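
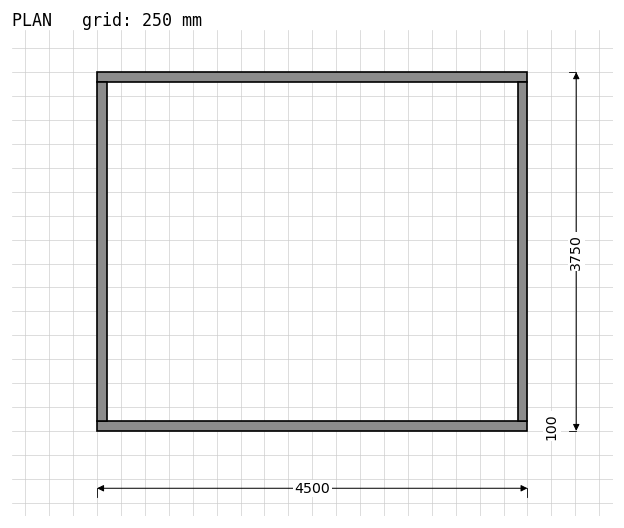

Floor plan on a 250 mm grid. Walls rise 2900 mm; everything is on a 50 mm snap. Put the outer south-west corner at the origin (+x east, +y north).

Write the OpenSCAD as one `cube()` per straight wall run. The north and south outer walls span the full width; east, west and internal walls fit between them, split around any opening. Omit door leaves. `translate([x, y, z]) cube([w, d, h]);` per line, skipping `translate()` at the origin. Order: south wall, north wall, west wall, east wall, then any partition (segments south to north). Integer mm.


cube([4500, 100, 2900]);
translate([0, 3650, 0]) cube([4500, 100, 2900]);
translate([0, 100, 0]) cube([100, 3550, 2900]);
translate([4400, 100, 0]) cube([100, 3550, 2900]);


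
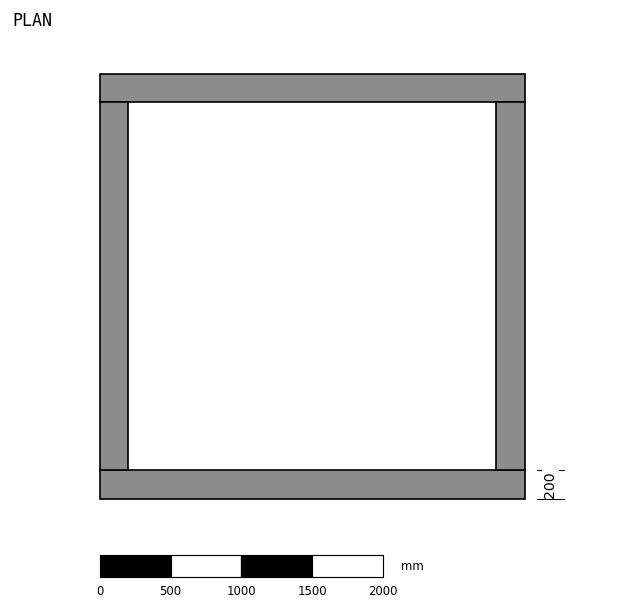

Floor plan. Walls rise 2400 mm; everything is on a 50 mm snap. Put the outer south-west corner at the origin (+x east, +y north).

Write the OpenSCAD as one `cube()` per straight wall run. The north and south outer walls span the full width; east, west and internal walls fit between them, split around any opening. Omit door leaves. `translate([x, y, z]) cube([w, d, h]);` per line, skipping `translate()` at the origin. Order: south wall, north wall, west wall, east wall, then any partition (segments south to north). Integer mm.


cube([3000, 200, 2400]);
translate([0, 2800, 0]) cube([3000, 200, 2400]);
translate([0, 200, 0]) cube([200, 2600, 2400]);
translate([2800, 200, 0]) cube([200, 2600, 2400]);


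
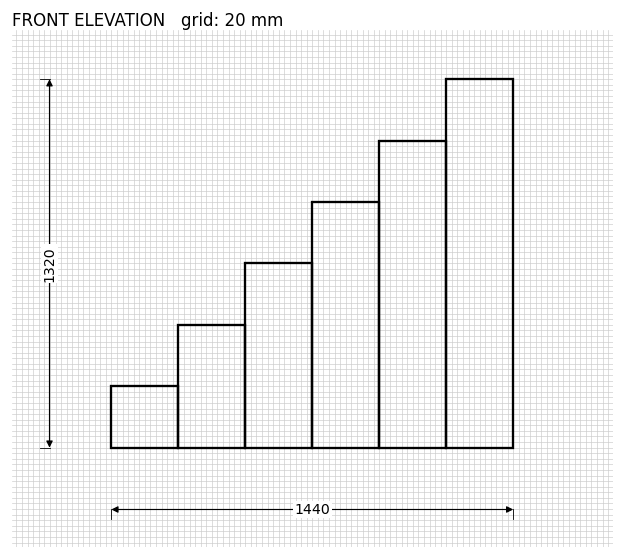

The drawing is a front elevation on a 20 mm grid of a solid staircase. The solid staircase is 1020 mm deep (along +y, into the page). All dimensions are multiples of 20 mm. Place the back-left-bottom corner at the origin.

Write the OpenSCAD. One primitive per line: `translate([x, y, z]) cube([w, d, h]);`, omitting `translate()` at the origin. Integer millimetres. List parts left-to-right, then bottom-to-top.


cube([240, 1020, 220]);
translate([240, 0, 0]) cube([240, 1020, 440]);
translate([480, 0, 0]) cube([240, 1020, 660]);
translate([720, 0, 0]) cube([240, 1020, 880]);
translate([960, 0, 0]) cube([240, 1020, 1100]);
translate([1200, 0, 0]) cube([240, 1020, 1320]);


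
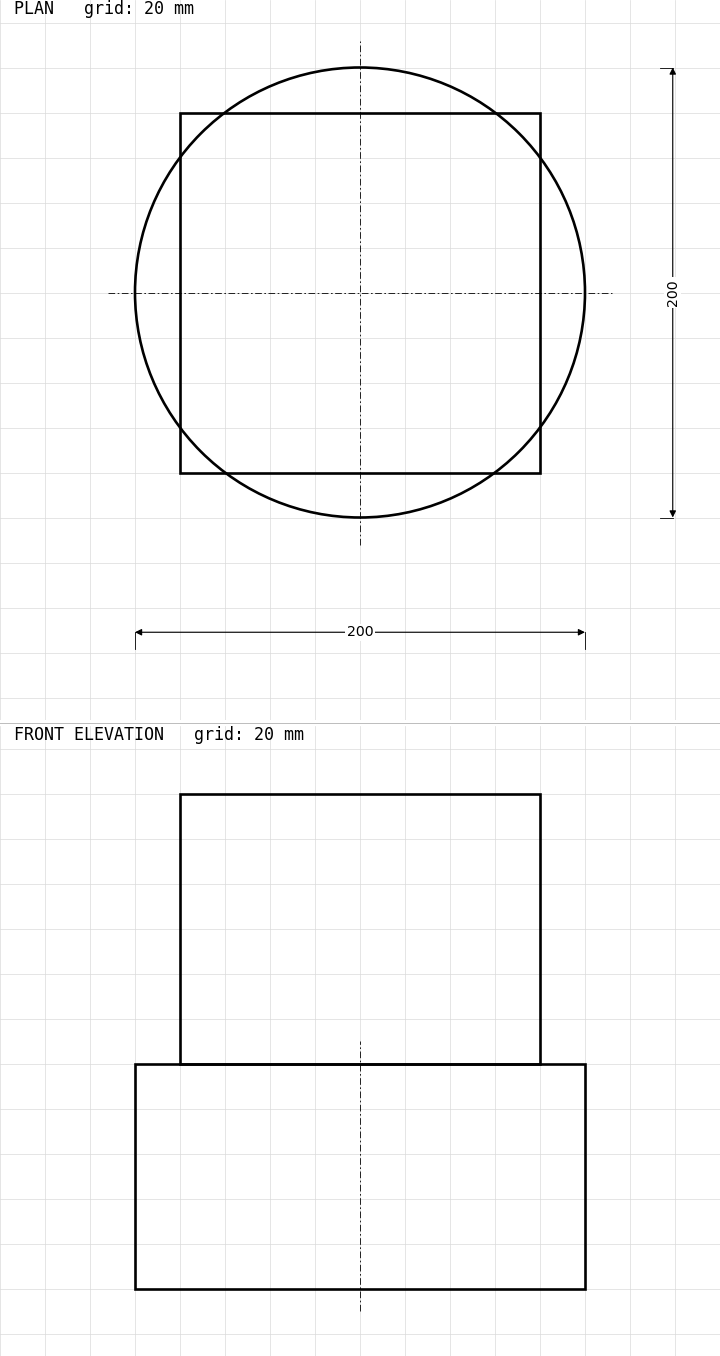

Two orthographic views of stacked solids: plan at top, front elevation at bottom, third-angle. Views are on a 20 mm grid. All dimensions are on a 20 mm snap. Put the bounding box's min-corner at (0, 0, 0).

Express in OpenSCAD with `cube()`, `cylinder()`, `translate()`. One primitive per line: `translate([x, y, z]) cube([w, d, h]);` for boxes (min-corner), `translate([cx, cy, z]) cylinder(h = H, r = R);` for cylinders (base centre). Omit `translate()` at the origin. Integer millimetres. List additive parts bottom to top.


translate([100, 100, 0]) cylinder(h = 100, r = 100);
translate([20, 20, 100]) cube([160, 160, 120]);


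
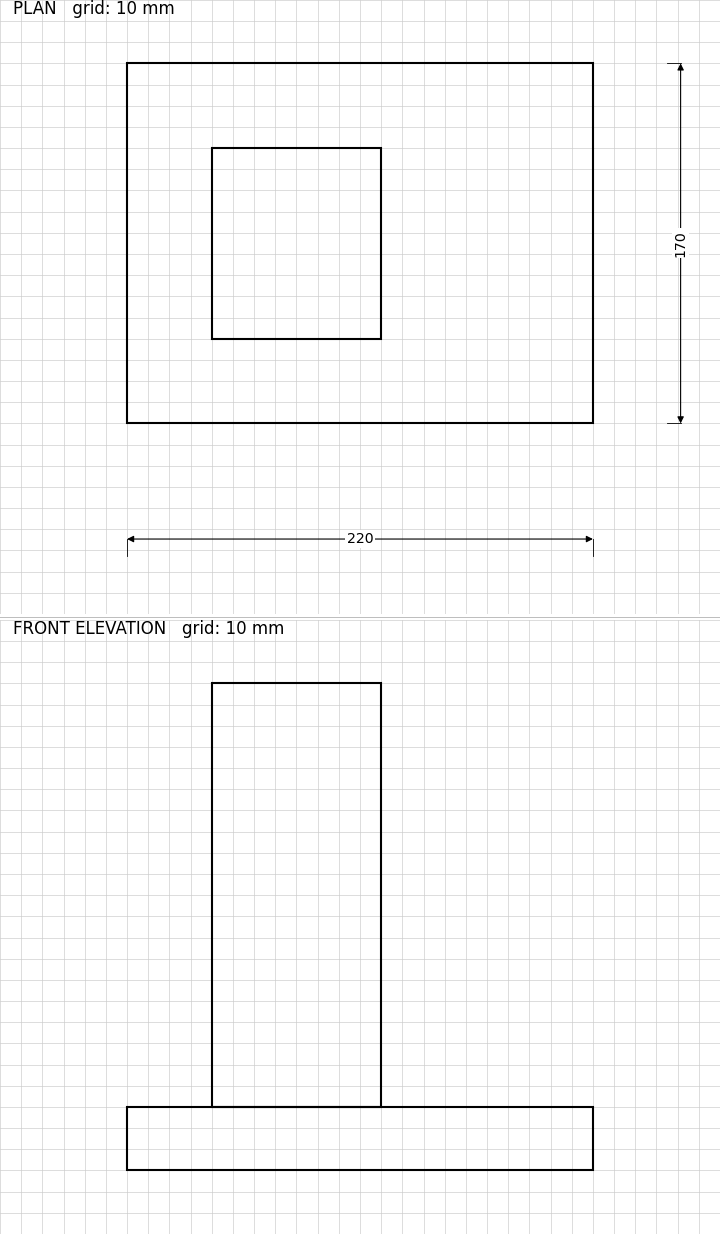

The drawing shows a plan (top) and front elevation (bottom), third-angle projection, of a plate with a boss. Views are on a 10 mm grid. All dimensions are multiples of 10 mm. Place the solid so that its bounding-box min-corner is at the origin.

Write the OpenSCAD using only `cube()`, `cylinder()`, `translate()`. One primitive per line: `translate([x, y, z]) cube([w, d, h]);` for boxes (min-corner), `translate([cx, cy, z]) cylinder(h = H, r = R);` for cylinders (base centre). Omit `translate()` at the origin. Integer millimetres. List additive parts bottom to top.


cube([220, 170, 30]);
translate([40, 40, 30]) cube([80, 90, 200]);


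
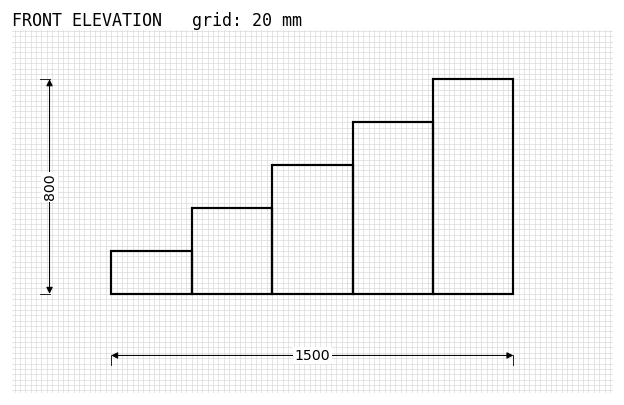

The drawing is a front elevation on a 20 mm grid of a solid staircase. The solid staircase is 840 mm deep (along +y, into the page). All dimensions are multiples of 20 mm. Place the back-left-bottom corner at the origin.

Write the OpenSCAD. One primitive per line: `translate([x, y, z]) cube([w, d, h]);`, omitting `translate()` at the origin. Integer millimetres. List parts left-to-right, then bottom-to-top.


cube([300, 840, 160]);
translate([300, 0, 0]) cube([300, 840, 320]);
translate([600, 0, 0]) cube([300, 840, 480]);
translate([900, 0, 0]) cube([300, 840, 640]);
translate([1200, 0, 0]) cube([300, 840, 800]);


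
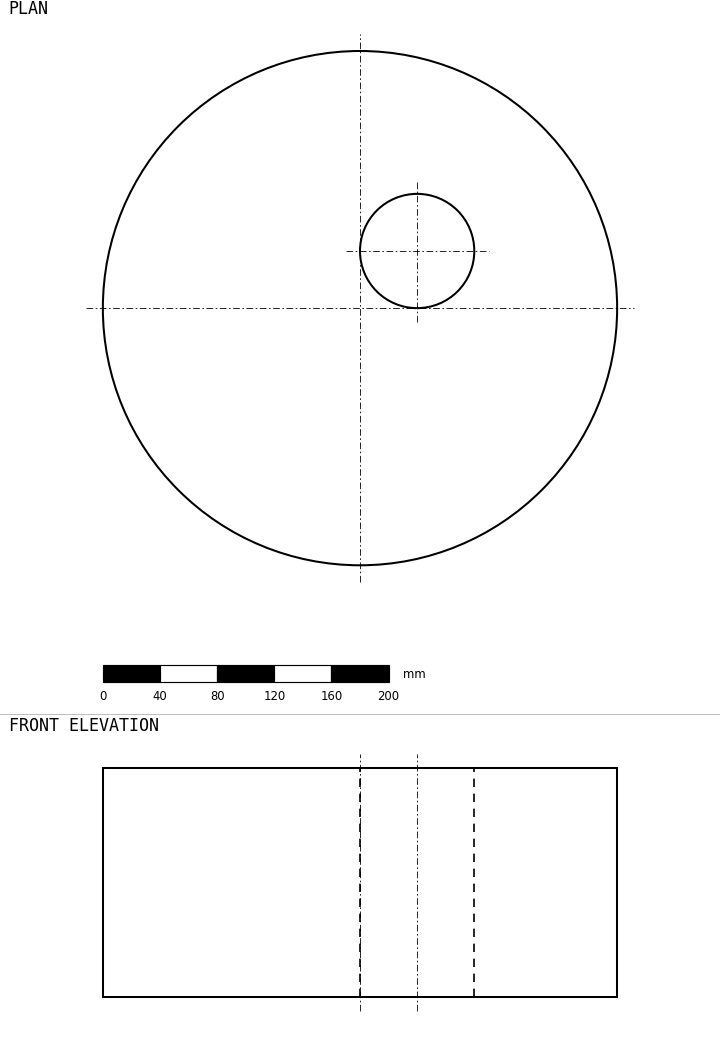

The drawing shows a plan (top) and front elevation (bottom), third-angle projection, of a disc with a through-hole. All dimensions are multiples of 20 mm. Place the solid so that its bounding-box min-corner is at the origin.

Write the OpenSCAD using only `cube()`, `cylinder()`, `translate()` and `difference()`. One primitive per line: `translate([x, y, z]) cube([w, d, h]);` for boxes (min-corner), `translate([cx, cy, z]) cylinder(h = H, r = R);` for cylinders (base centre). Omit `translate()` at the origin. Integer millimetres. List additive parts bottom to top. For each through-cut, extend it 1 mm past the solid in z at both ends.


difference() {
  translate([180, 180, 0]) cylinder(h = 160, r = 180);
  translate([220, 220, -1]) cylinder(h = 162, r = 40);
}


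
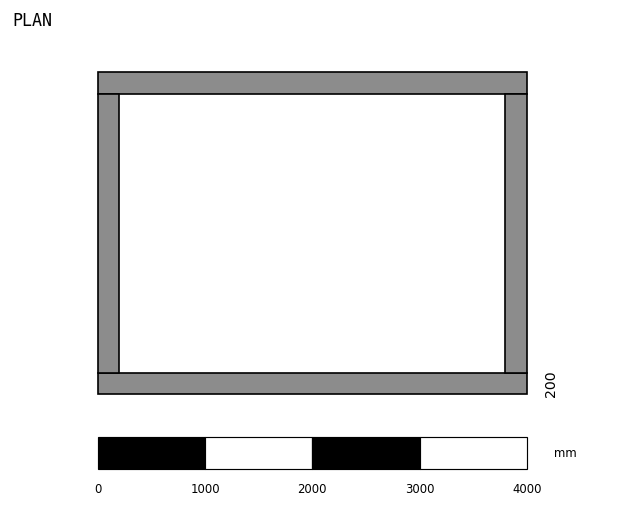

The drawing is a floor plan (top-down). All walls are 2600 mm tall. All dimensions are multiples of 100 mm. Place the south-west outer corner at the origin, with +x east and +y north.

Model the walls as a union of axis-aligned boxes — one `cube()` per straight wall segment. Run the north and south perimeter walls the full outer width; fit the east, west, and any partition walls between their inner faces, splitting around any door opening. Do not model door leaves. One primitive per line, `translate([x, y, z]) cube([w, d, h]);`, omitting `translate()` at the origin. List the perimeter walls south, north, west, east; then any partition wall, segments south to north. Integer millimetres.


cube([4000, 200, 2600]);
translate([0, 2800, 0]) cube([4000, 200, 2600]);
translate([0, 200, 0]) cube([200, 2600, 2600]);
translate([3800, 200, 0]) cube([200, 2600, 2600]);


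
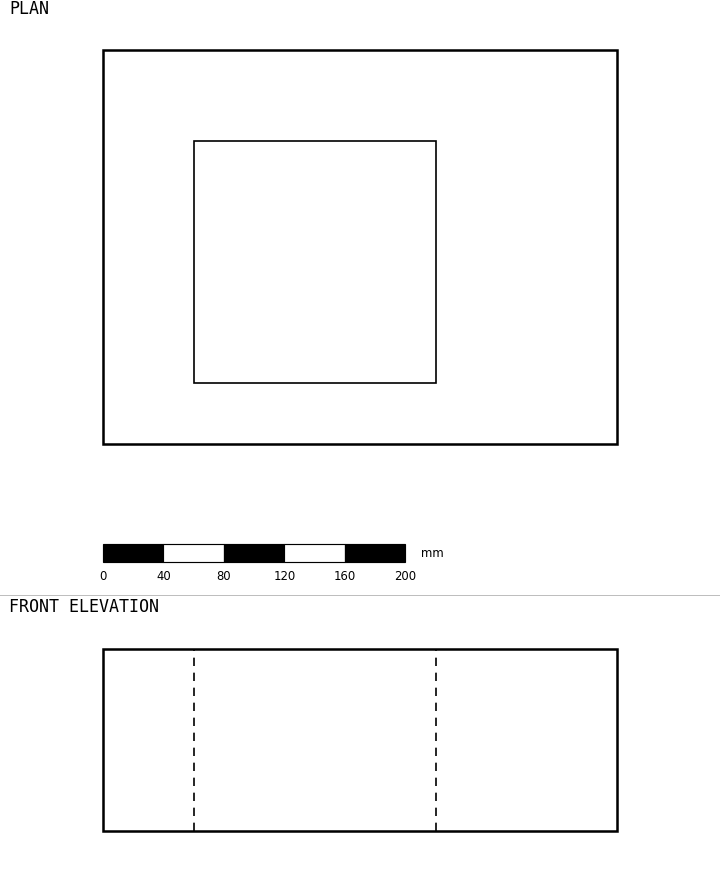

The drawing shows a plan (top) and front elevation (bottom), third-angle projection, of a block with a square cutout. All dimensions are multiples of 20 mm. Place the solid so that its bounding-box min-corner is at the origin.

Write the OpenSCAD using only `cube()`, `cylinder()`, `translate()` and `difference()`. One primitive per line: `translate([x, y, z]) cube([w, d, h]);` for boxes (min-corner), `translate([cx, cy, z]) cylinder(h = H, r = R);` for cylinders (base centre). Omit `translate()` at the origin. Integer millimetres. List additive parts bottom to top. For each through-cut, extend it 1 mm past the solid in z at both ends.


difference() {
  cube([340, 260, 120]);
  translate([60, 40, -1]) cube([160, 160, 122]);
}


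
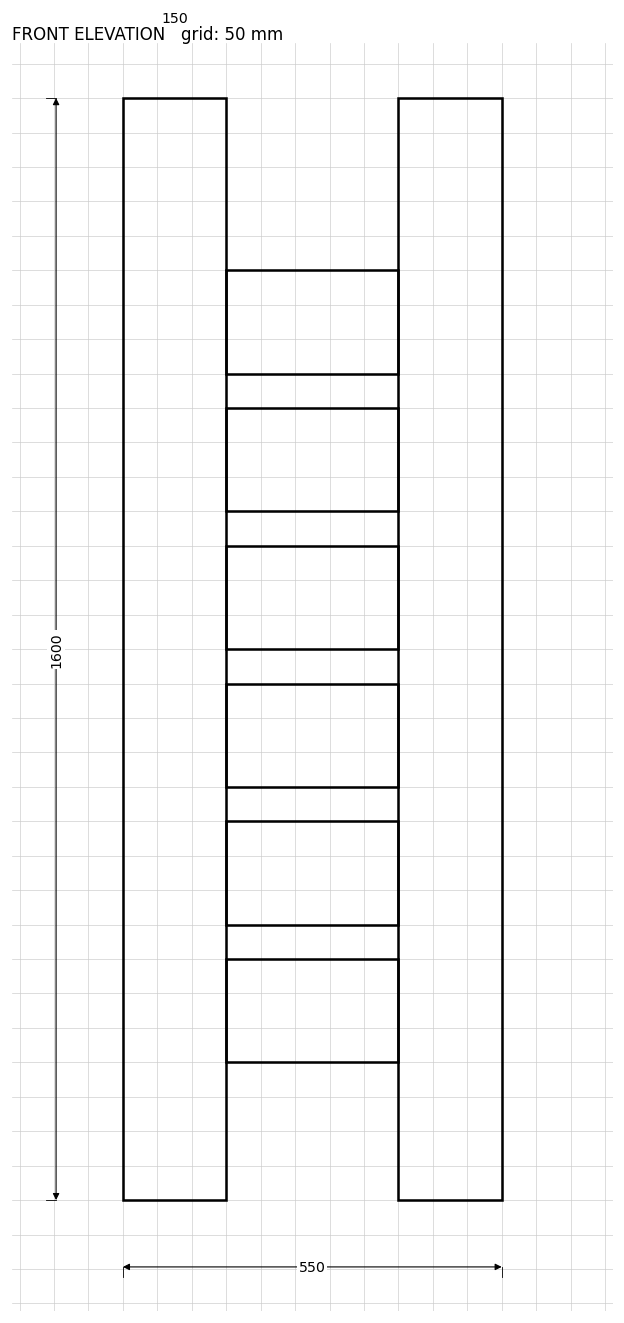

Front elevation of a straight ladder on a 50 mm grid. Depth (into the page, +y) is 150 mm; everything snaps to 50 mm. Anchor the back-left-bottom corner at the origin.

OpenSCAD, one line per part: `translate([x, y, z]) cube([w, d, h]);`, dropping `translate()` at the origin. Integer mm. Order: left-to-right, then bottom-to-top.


cube([150, 150, 1600]);
translate([150, 0, 200]) cube([250, 150, 150]);
translate([150, 0, 400]) cube([250, 150, 150]);
translate([150, 0, 600]) cube([250, 150, 150]);
translate([150, 0, 800]) cube([250, 150, 150]);
translate([150, 0, 1000]) cube([250, 150, 150]);
translate([150, 0, 1200]) cube([250, 150, 150]);
translate([400, 0, 0]) cube([150, 150, 1600]);


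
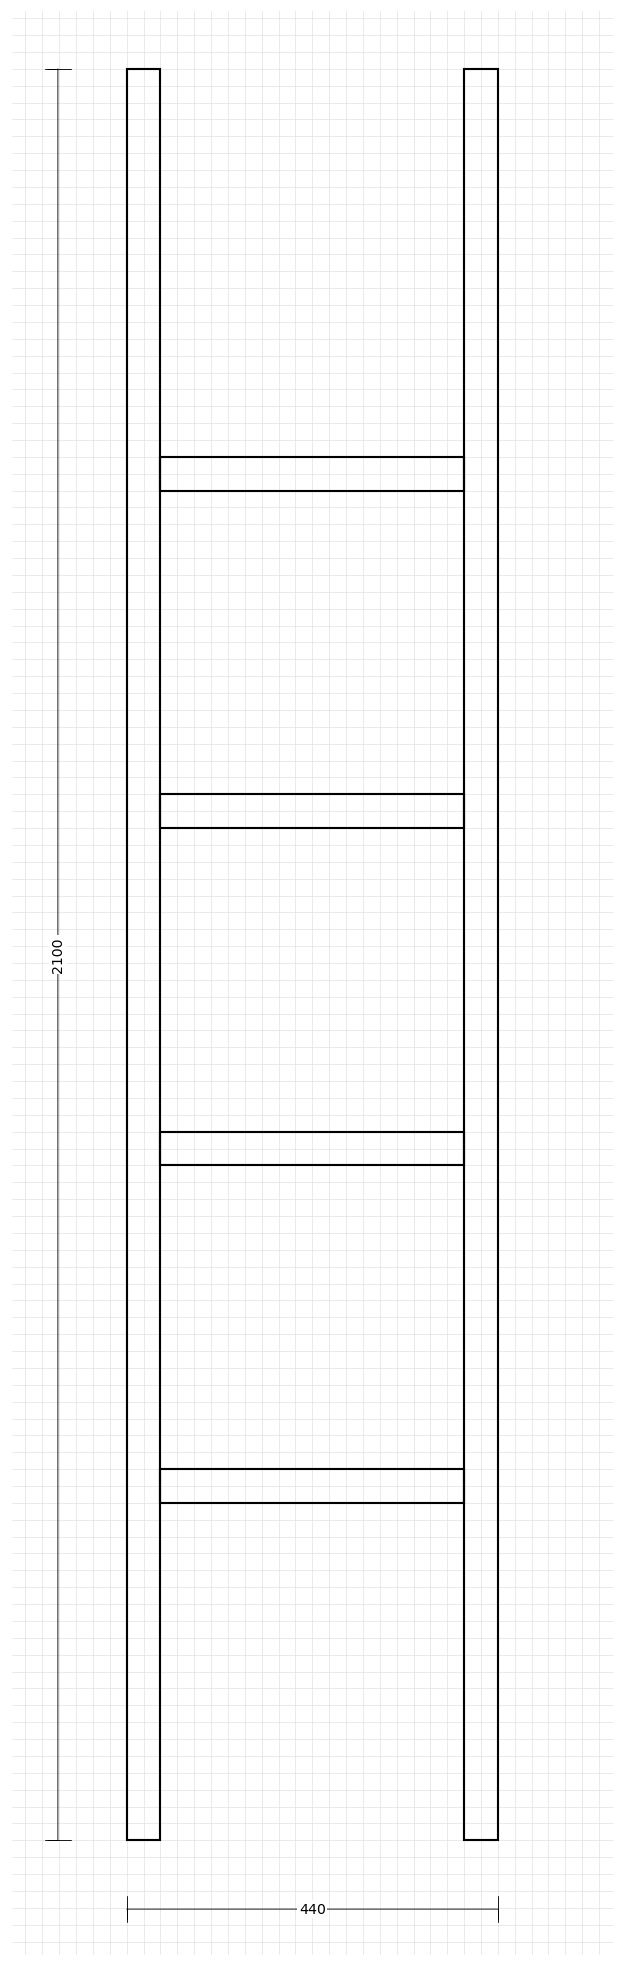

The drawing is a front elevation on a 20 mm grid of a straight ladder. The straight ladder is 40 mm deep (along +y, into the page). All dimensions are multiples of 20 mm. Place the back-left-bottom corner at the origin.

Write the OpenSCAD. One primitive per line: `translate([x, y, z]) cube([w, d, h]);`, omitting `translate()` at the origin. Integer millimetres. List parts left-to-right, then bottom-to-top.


cube([40, 40, 2100]);
translate([40, 0, 400]) cube([360, 40, 40]);
translate([40, 0, 800]) cube([360, 40, 40]);
translate([40, 0, 1200]) cube([360, 40, 40]);
translate([40, 0, 1600]) cube([360, 40, 40]);
translate([400, 0, 0]) cube([40, 40, 2100]);


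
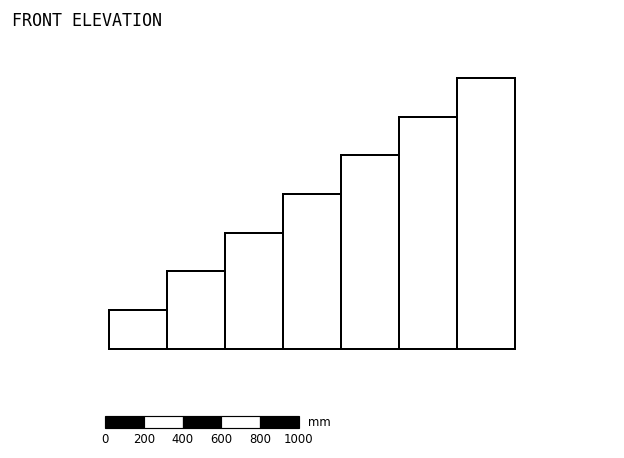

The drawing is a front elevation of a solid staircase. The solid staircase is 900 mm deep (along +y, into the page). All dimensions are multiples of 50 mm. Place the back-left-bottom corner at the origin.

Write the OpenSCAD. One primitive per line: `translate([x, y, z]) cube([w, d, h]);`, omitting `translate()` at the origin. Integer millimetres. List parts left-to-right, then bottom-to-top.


cube([300, 900, 200]);
translate([300, 0, 0]) cube([300, 900, 400]);
translate([600, 0, 0]) cube([300, 900, 600]);
translate([900, 0, 0]) cube([300, 900, 800]);
translate([1200, 0, 0]) cube([300, 900, 1000]);
translate([1500, 0, 0]) cube([300, 900, 1200]);
translate([1800, 0, 0]) cube([300, 900, 1400]);


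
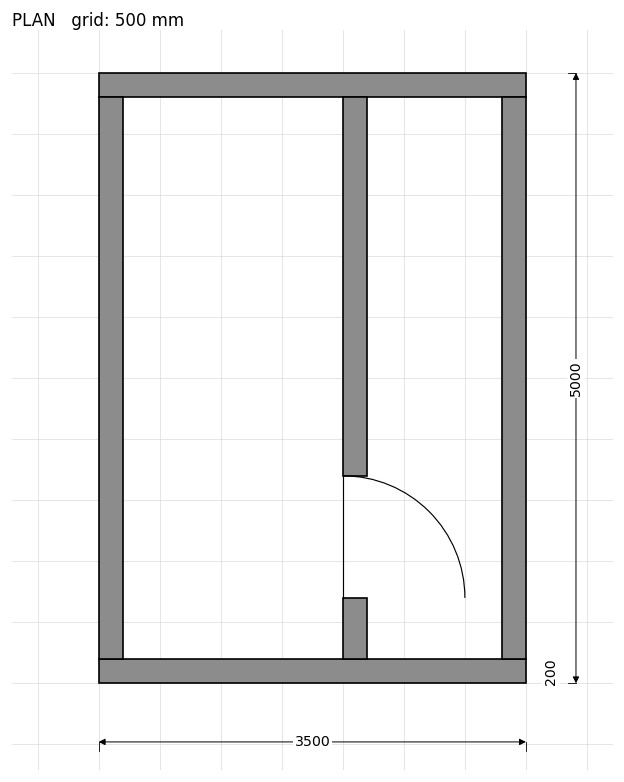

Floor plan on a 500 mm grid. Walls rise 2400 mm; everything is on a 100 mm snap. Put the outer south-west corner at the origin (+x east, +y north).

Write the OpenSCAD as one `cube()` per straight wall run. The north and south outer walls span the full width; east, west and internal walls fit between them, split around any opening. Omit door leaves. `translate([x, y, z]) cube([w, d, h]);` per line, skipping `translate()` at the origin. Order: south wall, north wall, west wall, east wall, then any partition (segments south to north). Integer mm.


cube([3500, 200, 2400]);
translate([0, 4800, 0]) cube([3500, 200, 2400]);
translate([0, 200, 0]) cube([200, 4600, 2400]);
translate([3300, 200, 0]) cube([200, 4600, 2400]);
translate([2000, 200, 0]) cube([200, 500, 2400]);
translate([2000, 1700, 0]) cube([200, 3100, 2400]);


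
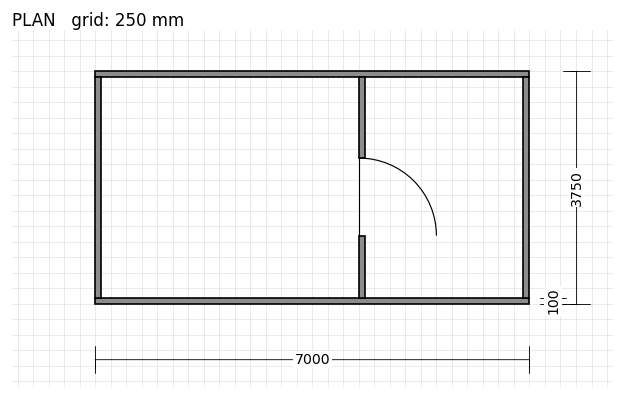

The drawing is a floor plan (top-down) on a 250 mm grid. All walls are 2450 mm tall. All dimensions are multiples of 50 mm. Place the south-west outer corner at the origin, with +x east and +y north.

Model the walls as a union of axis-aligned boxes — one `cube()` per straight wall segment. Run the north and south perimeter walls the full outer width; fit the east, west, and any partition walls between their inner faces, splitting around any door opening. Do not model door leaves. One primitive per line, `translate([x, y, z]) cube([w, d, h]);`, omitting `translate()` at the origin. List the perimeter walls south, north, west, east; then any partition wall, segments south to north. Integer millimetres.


cube([7000, 100, 2450]);
translate([0, 3650, 0]) cube([7000, 100, 2450]);
translate([0, 100, 0]) cube([100, 3550, 2450]);
translate([6900, 100, 0]) cube([100, 3550, 2450]);
translate([4250, 100, 0]) cube([100, 1000, 2450]);
translate([4250, 2350, 0]) cube([100, 1300, 2450]);


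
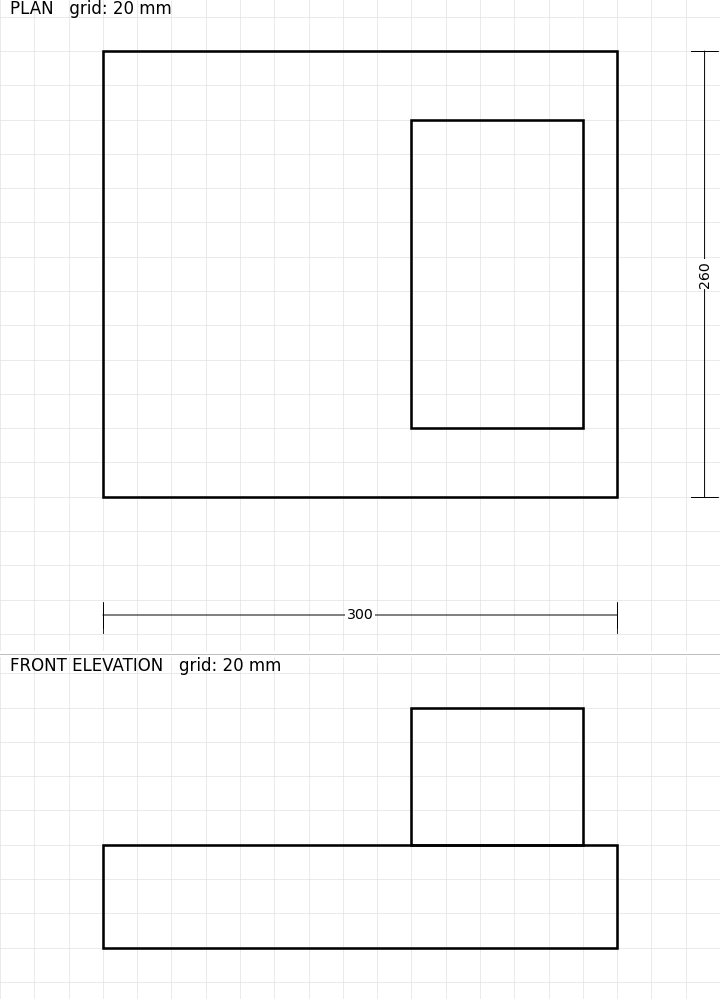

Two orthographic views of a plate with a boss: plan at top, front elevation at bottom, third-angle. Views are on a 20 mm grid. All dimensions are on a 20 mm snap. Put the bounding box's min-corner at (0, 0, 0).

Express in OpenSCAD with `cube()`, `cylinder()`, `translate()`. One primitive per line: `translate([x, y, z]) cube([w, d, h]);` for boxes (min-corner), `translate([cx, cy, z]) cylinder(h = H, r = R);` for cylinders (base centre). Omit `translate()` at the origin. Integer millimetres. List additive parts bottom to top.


cube([300, 260, 60]);
translate([180, 40, 60]) cube([100, 180, 80]);


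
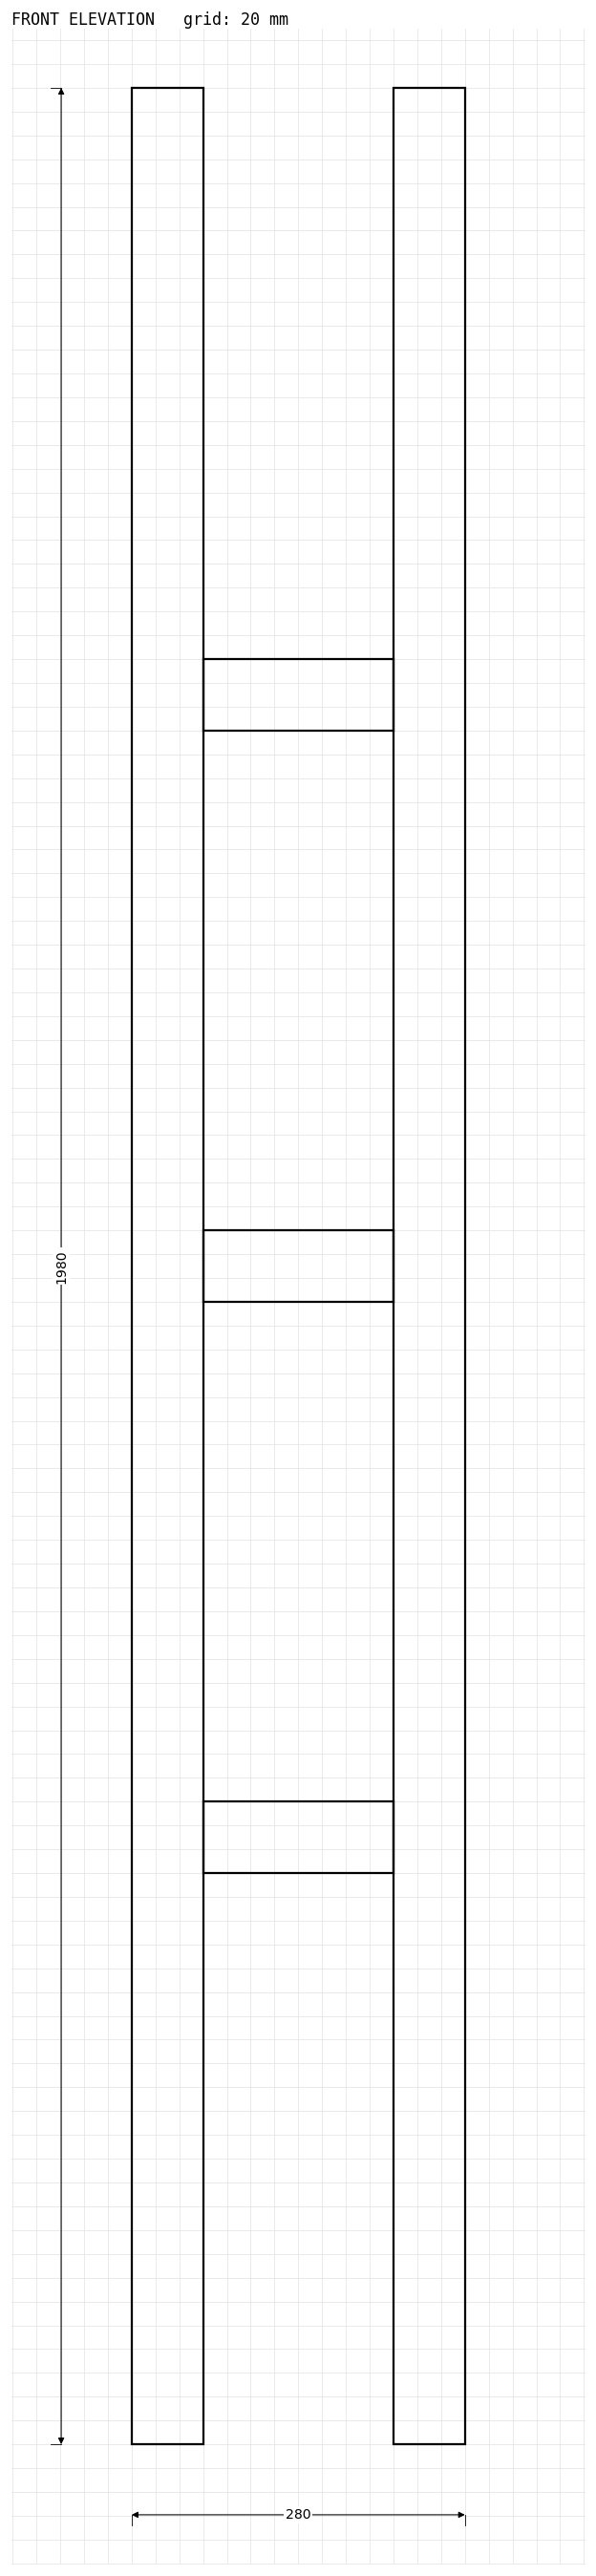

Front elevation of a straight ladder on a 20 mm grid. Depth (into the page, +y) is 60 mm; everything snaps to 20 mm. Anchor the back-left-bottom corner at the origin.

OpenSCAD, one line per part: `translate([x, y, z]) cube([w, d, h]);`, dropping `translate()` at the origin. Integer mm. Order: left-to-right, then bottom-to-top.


cube([60, 60, 1980]);
translate([60, 0, 480]) cube([160, 60, 60]);
translate([60, 0, 960]) cube([160, 60, 60]);
translate([60, 0, 1440]) cube([160, 60, 60]);
translate([220, 0, 0]) cube([60, 60, 1980]);


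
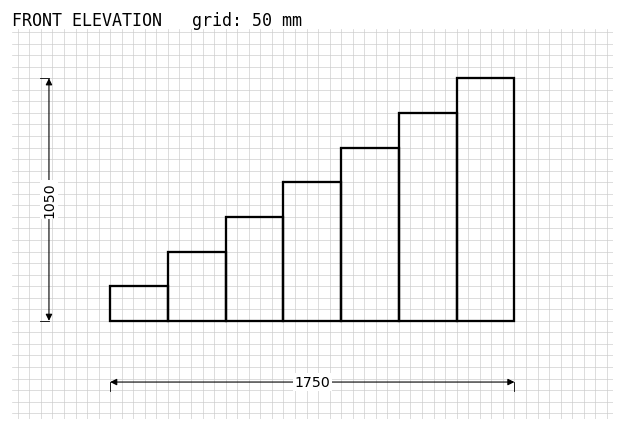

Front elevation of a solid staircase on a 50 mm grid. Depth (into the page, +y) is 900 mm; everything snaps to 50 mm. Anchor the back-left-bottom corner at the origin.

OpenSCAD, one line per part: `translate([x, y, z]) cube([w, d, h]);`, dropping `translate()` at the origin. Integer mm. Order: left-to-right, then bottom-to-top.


cube([250, 900, 150]);
translate([250, 0, 0]) cube([250, 900, 300]);
translate([500, 0, 0]) cube([250, 900, 450]);
translate([750, 0, 0]) cube([250, 900, 600]);
translate([1000, 0, 0]) cube([250, 900, 750]);
translate([1250, 0, 0]) cube([250, 900, 900]);
translate([1500, 0, 0]) cube([250, 900, 1050]);


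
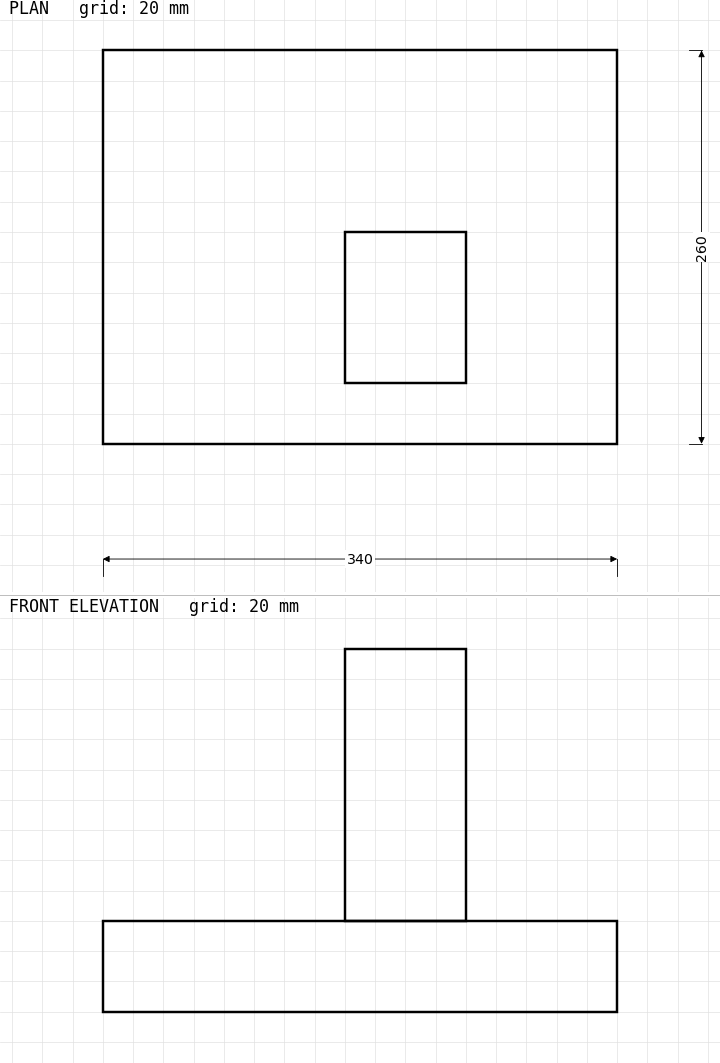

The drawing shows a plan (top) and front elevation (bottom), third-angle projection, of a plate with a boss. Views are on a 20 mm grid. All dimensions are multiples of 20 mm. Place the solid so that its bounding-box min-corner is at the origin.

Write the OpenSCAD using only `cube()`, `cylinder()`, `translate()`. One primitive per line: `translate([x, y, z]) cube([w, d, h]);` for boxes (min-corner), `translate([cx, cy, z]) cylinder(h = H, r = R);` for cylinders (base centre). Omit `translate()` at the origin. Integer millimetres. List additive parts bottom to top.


cube([340, 260, 60]);
translate([160, 40, 60]) cube([80, 100, 180]);


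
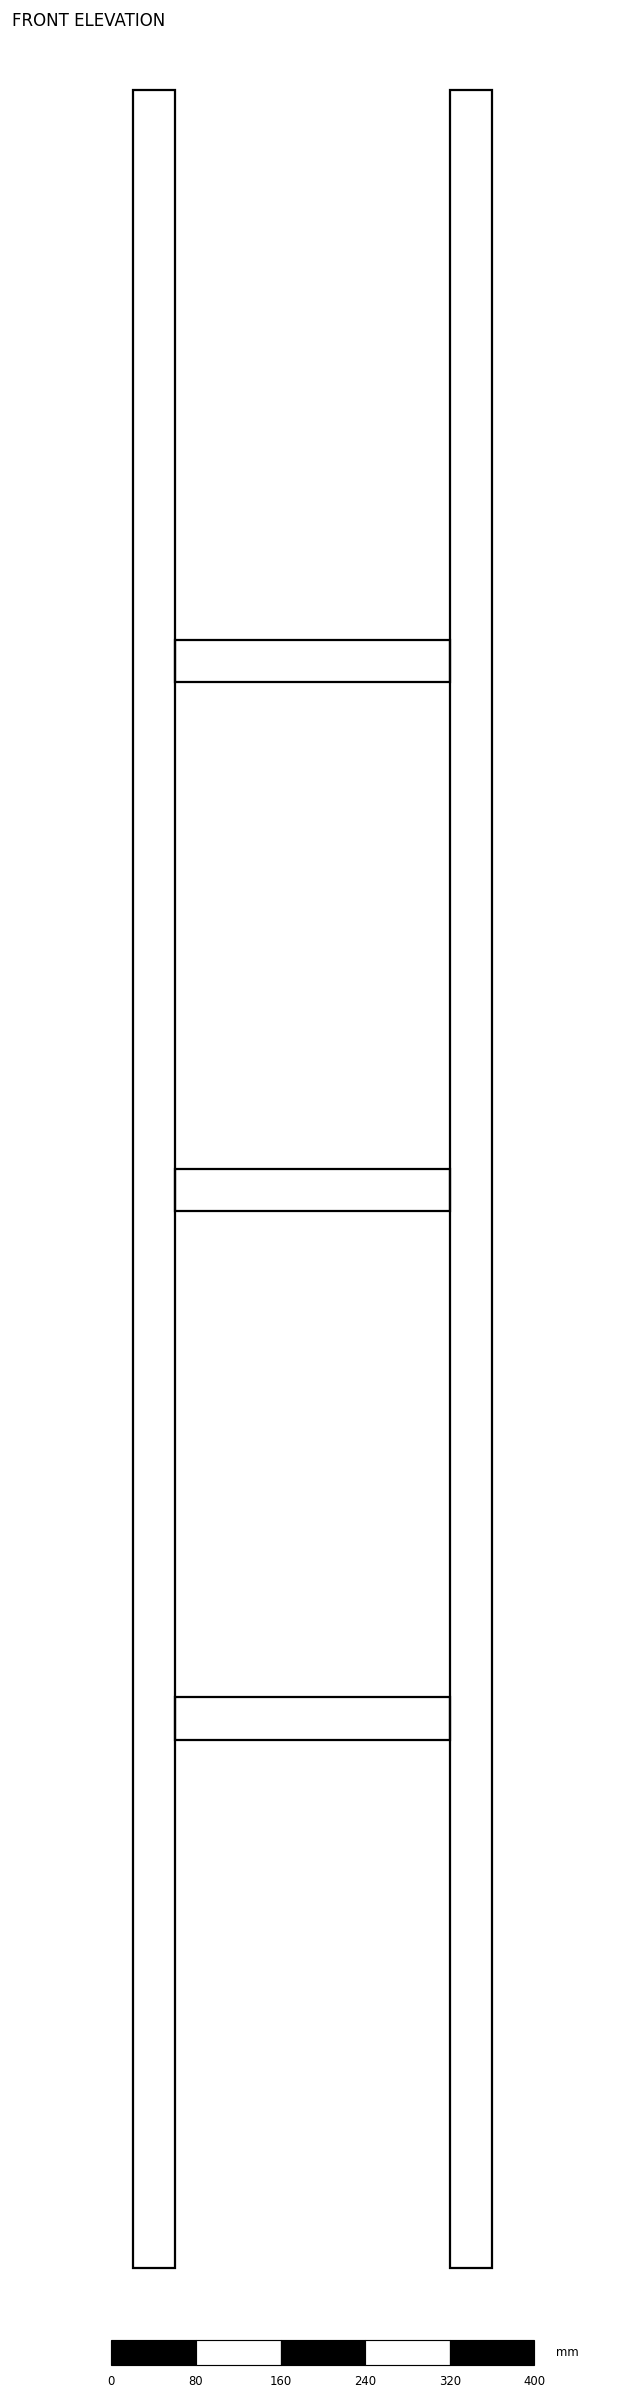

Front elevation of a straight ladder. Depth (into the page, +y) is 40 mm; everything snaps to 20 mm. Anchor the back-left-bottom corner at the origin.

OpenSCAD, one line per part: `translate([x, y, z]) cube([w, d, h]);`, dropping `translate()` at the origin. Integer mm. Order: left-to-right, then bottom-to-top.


cube([40, 40, 2060]);
translate([40, 0, 500]) cube([260, 40, 40]);
translate([40, 0, 1000]) cube([260, 40, 40]);
translate([40, 0, 1500]) cube([260, 40, 40]);
translate([300, 0, 0]) cube([40, 40, 2060]);


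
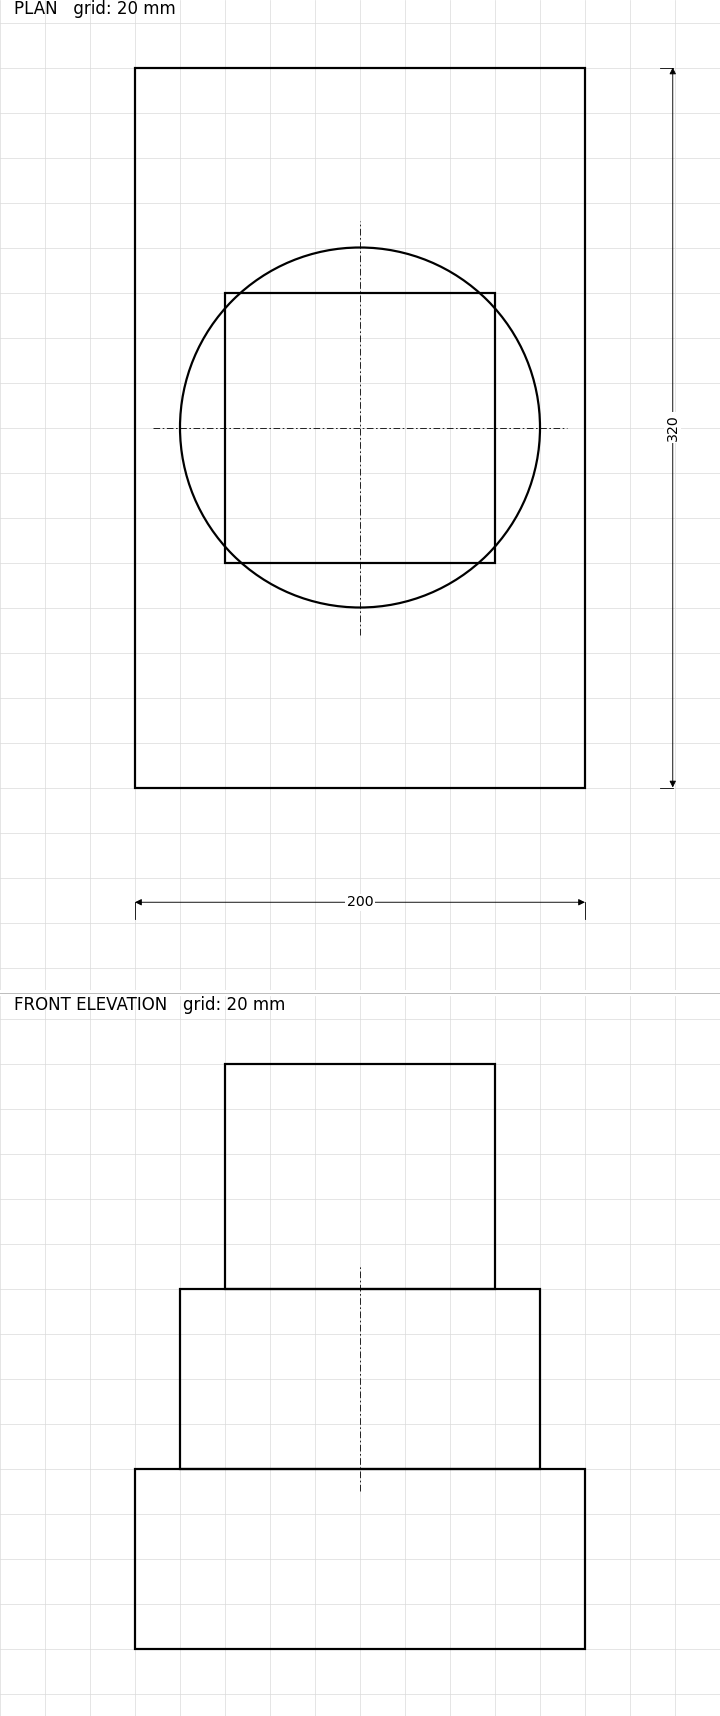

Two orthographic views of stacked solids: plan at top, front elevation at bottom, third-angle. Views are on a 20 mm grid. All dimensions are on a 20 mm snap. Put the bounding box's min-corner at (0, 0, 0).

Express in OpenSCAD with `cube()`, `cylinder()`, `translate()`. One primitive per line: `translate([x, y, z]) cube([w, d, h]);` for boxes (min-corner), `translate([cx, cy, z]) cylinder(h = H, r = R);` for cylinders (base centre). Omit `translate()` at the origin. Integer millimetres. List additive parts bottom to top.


cube([200, 320, 80]);
translate([100, 160, 80]) cylinder(h = 80, r = 80);
translate([40, 100, 160]) cube([120, 120, 100]);


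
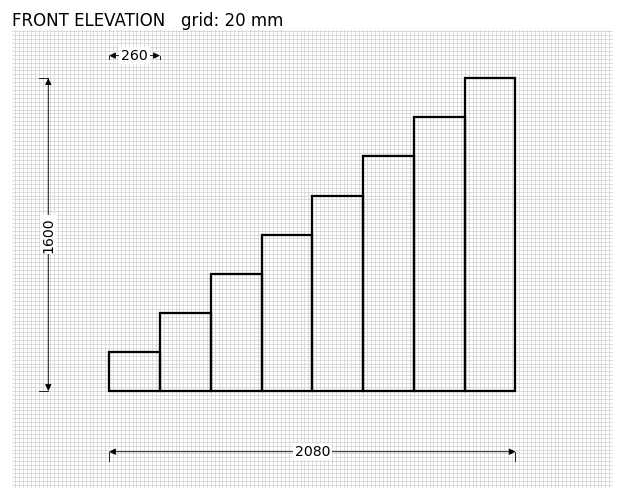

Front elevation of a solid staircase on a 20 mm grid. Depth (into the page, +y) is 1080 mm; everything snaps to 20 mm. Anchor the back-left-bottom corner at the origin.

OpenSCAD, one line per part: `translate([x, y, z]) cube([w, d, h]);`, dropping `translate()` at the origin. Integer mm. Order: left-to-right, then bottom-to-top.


cube([260, 1080, 200]);
translate([260, 0, 0]) cube([260, 1080, 400]);
translate([520, 0, 0]) cube([260, 1080, 600]);
translate([780, 0, 0]) cube([260, 1080, 800]);
translate([1040, 0, 0]) cube([260, 1080, 1000]);
translate([1300, 0, 0]) cube([260, 1080, 1200]);
translate([1560, 0, 0]) cube([260, 1080, 1400]);
translate([1820, 0, 0]) cube([260, 1080, 1600]);


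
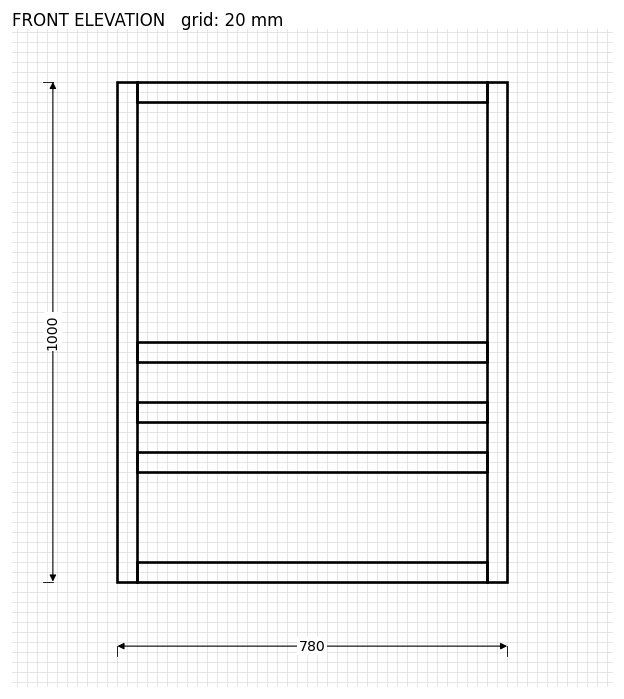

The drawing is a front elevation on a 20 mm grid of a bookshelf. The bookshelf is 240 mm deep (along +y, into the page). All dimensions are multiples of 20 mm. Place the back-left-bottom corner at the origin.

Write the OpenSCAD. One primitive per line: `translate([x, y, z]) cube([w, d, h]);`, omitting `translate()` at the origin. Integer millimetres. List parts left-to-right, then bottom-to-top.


cube([40, 240, 1000]);
translate([40, 0, 0]) cube([700, 240, 40]);
translate([40, 0, 220]) cube([700, 240, 40]);
translate([40, 0, 320]) cube([700, 240, 40]);
translate([40, 0, 440]) cube([700, 240, 40]);
translate([40, 0, 960]) cube([700, 240, 40]);
translate([740, 0, 0]) cube([40, 240, 1000]);


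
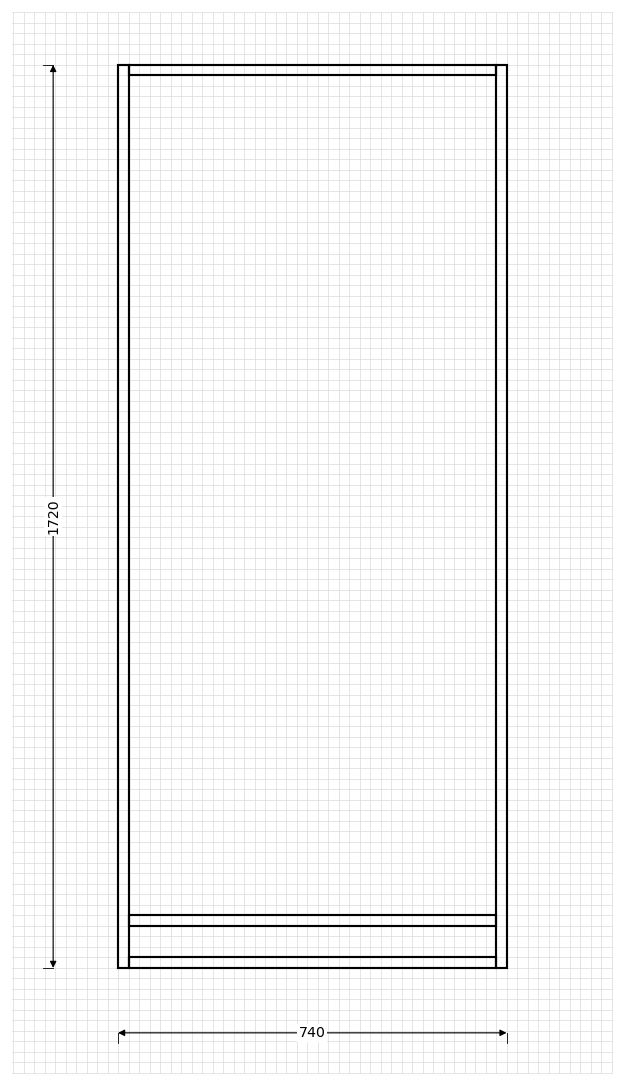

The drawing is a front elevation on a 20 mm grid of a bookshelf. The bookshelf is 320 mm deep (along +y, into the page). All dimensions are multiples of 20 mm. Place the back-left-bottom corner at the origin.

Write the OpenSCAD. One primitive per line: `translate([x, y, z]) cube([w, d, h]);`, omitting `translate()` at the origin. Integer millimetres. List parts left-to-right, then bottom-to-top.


cube([20, 320, 1720]);
translate([20, 0, 0]) cube([700, 320, 20]);
translate([20, 0, 80]) cube([700, 320, 20]);
translate([20, 0, 1700]) cube([700, 320, 20]);
translate([720, 0, 0]) cube([20, 320, 1720]);


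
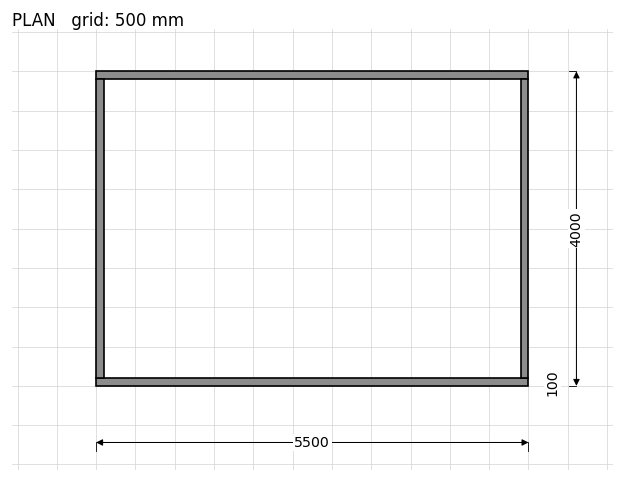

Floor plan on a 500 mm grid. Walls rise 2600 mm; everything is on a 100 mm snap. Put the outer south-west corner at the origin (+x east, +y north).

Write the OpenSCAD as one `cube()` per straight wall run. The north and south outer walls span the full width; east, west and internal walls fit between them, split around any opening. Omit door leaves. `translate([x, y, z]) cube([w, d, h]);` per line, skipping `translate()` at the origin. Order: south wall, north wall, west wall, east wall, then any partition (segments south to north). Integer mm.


cube([5500, 100, 2600]);
translate([0, 3900, 0]) cube([5500, 100, 2600]);
translate([0, 100, 0]) cube([100, 3800, 2600]);
translate([5400, 100, 0]) cube([100, 3800, 2600]);


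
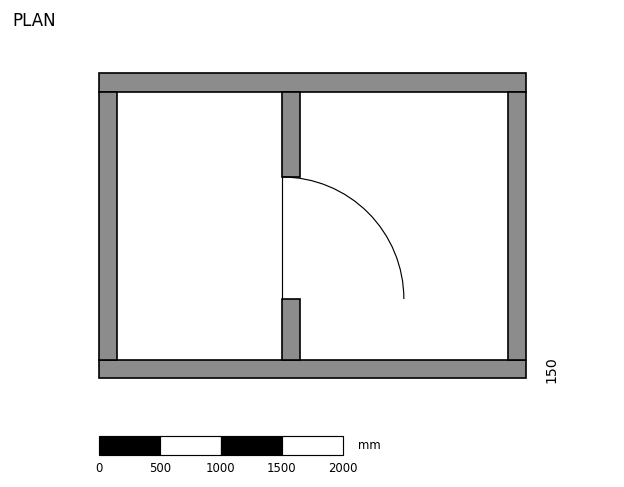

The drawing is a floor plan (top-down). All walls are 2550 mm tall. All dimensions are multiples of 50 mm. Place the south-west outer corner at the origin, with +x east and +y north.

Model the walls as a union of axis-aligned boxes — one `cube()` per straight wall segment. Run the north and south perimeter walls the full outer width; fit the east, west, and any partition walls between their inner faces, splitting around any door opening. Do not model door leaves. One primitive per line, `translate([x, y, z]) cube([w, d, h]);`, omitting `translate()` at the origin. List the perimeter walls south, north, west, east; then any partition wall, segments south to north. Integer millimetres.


cube([3500, 150, 2550]);
translate([0, 2350, 0]) cube([3500, 150, 2550]);
translate([0, 150, 0]) cube([150, 2200, 2550]);
translate([3350, 150, 0]) cube([150, 2200, 2550]);
translate([1500, 150, 0]) cube([150, 500, 2550]);
translate([1500, 1650, 0]) cube([150, 700, 2550]);


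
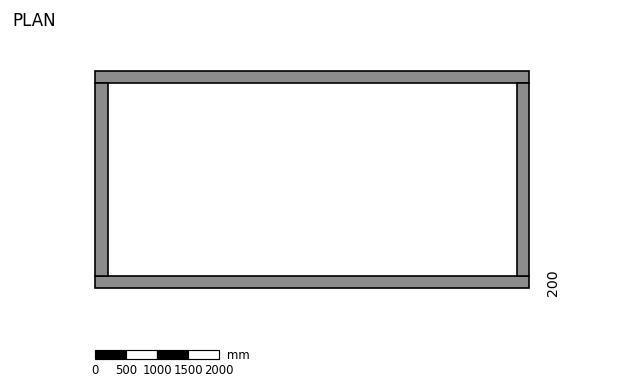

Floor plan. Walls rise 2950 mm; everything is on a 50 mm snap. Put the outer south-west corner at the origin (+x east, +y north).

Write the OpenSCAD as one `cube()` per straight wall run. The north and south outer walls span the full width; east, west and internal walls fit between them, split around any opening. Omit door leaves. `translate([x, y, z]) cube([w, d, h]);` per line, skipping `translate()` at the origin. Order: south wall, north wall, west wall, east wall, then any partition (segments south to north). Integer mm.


cube([7000, 200, 2950]);
translate([0, 3300, 0]) cube([7000, 200, 2950]);
translate([0, 200, 0]) cube([200, 3100, 2950]);
translate([6800, 200, 0]) cube([200, 3100, 2950]);


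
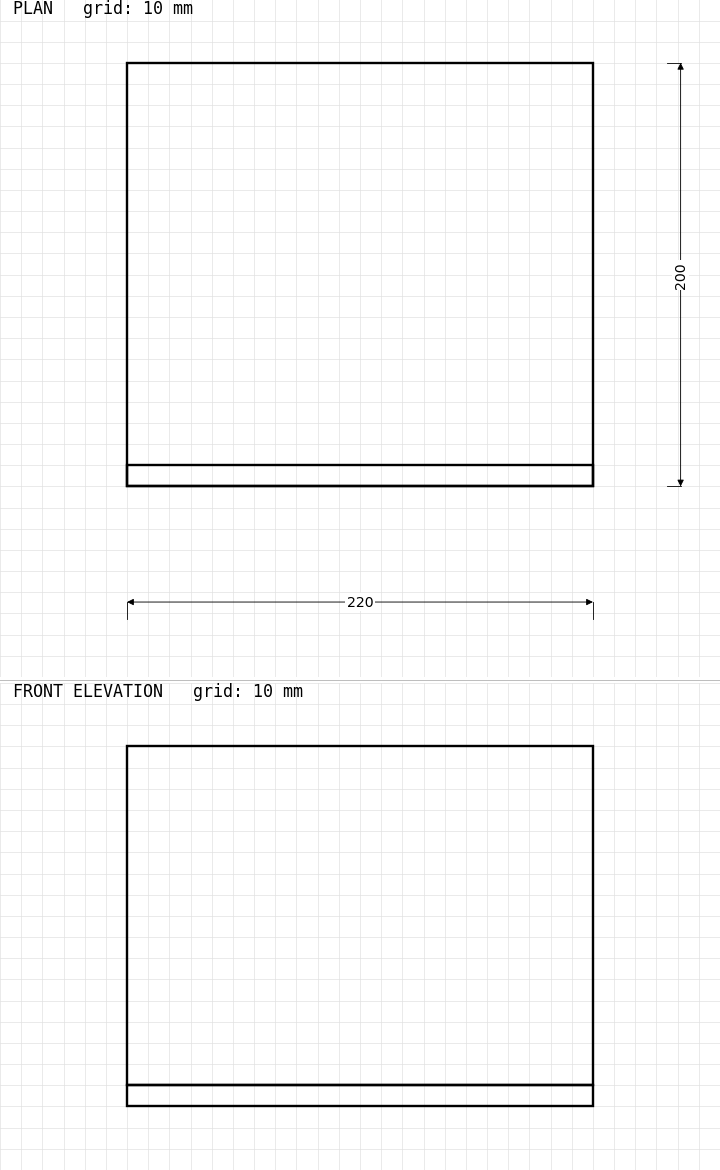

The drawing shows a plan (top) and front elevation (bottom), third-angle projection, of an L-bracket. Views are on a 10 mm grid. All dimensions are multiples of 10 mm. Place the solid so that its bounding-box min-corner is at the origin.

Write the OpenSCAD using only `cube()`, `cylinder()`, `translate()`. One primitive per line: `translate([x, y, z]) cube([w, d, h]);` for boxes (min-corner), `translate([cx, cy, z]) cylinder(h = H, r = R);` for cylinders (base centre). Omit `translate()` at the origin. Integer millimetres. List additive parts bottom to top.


cube([220, 200, 10]);
translate([0, 0, 10]) cube([220, 10, 160]);


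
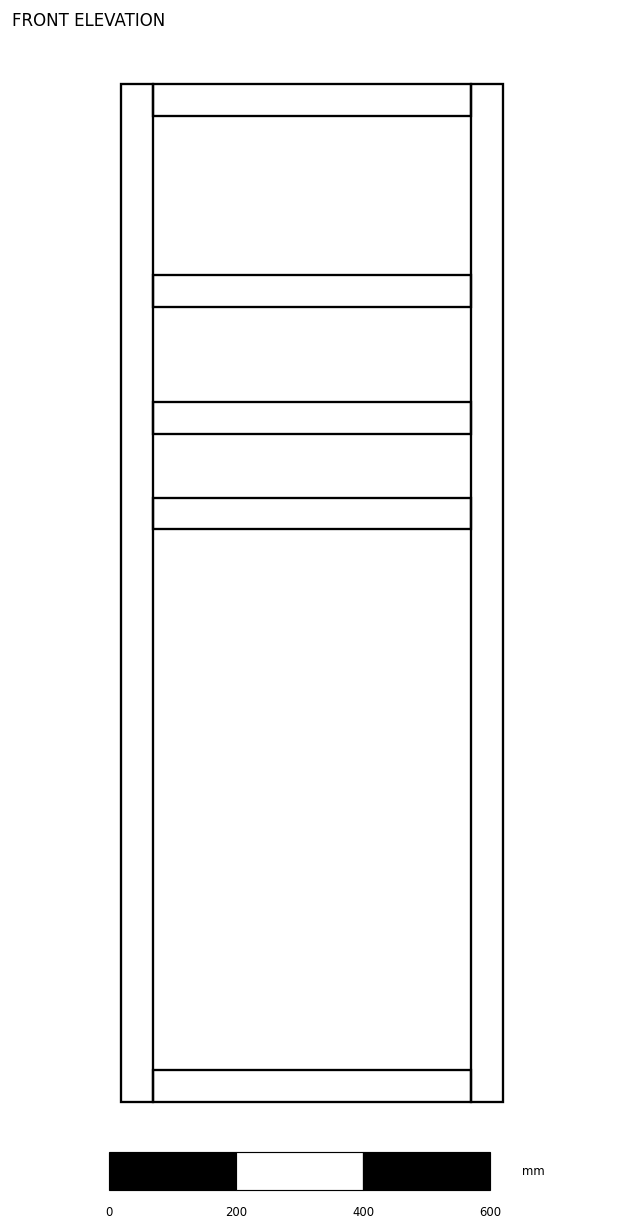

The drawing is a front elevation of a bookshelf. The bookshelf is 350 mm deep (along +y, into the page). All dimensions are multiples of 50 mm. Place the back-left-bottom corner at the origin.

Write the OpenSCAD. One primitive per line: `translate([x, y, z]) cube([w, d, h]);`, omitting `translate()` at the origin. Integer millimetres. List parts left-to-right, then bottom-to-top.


cube([50, 350, 1600]);
translate([50, 0, 0]) cube([500, 350, 50]);
translate([50, 0, 900]) cube([500, 350, 50]);
translate([50, 0, 1050]) cube([500, 350, 50]);
translate([50, 0, 1250]) cube([500, 350, 50]);
translate([50, 0, 1550]) cube([500, 350, 50]);
translate([550, 0, 0]) cube([50, 350, 1600]);


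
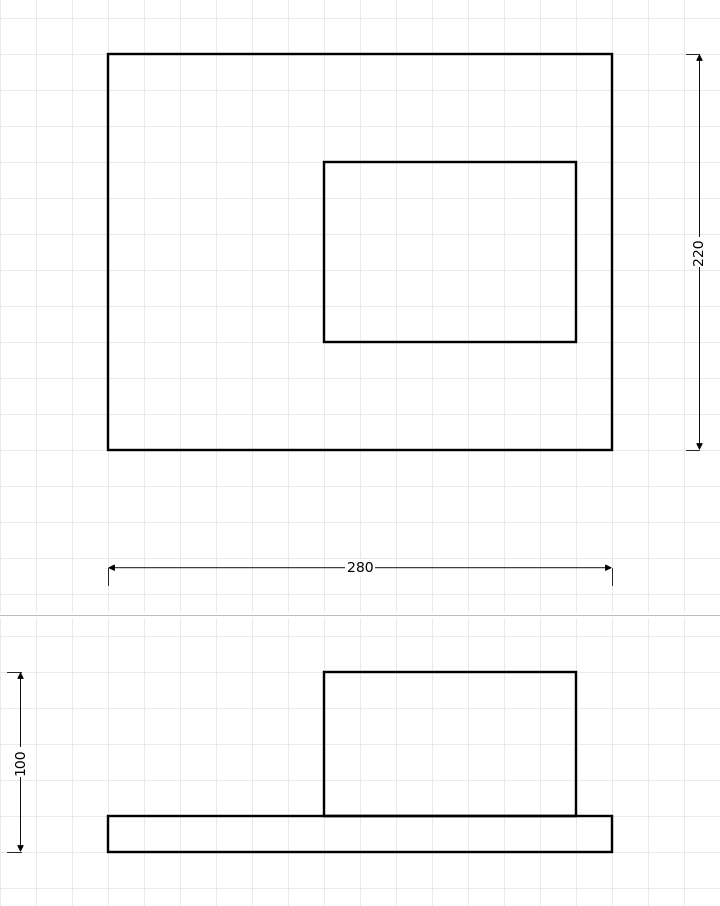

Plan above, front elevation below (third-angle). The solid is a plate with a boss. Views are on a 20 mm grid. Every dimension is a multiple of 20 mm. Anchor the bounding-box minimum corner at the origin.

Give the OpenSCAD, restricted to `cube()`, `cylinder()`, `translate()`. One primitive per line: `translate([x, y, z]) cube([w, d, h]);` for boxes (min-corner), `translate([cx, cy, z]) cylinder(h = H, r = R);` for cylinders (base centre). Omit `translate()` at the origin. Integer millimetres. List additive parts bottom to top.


cube([280, 220, 20]);
translate([120, 60, 20]) cube([140, 100, 80]);


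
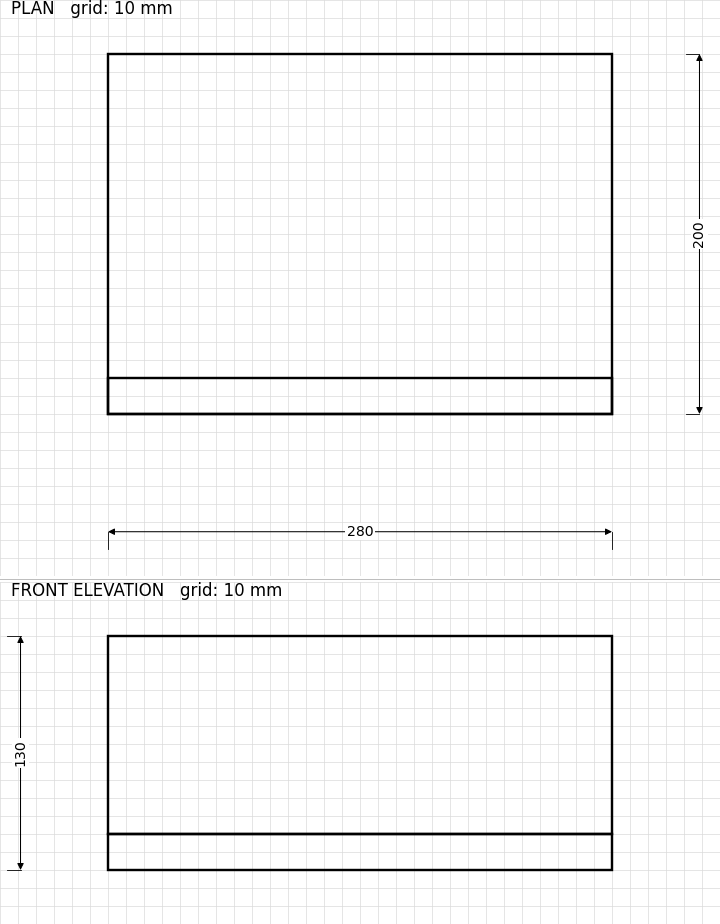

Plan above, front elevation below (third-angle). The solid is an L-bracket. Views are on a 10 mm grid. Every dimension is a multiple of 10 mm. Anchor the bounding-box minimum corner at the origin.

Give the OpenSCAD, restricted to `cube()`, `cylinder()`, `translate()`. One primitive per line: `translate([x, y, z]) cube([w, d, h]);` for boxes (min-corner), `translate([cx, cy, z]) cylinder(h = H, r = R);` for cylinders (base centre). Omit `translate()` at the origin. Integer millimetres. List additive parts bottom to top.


cube([280, 200, 20]);
translate([0, 0, 20]) cube([280, 20, 110]);


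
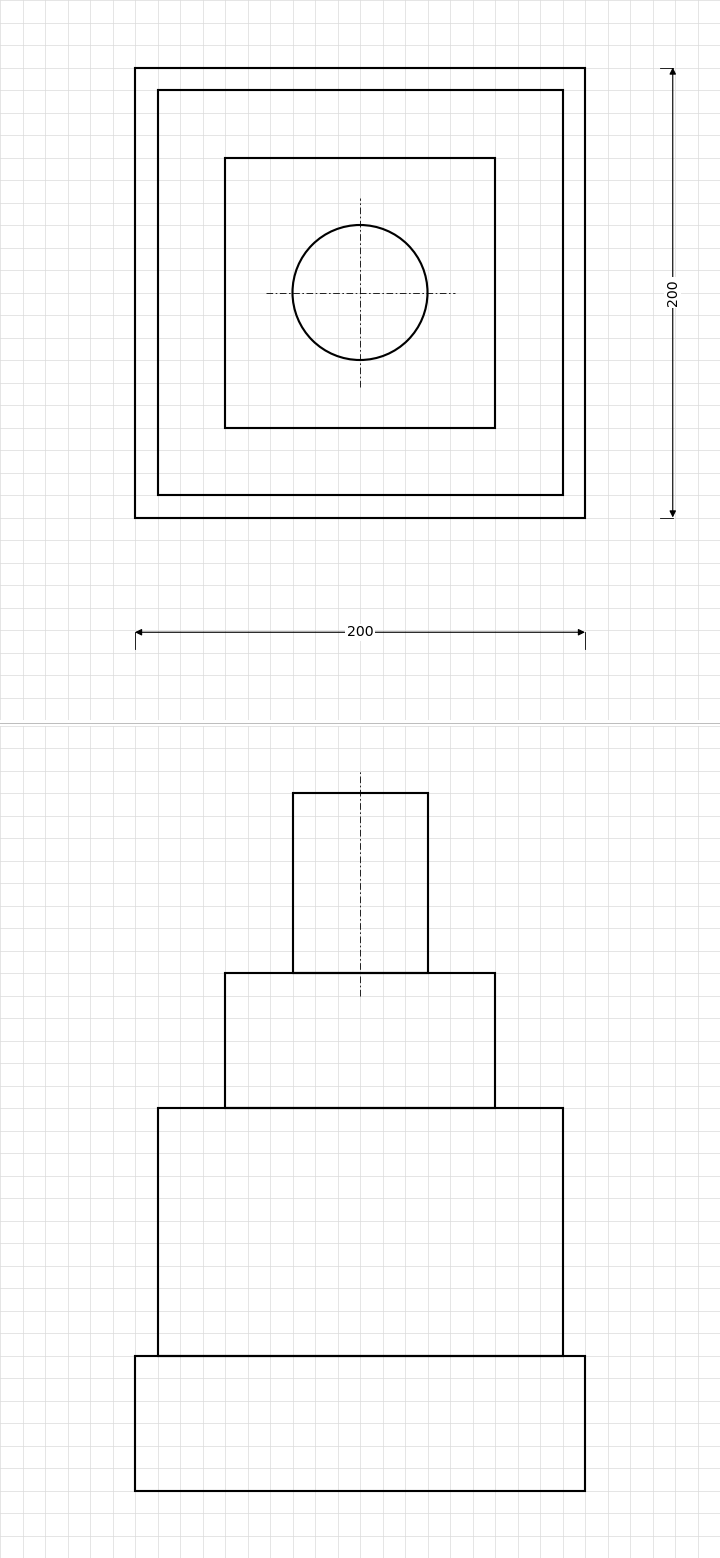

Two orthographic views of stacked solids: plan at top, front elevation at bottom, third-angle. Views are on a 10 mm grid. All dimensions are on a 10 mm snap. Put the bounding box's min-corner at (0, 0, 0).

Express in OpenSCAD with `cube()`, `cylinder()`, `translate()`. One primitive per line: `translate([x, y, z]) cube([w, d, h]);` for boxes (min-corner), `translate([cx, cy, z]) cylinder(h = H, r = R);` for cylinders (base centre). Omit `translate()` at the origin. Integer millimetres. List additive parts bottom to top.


cube([200, 200, 60]);
translate([10, 10, 60]) cube([180, 180, 110]);
translate([40, 40, 170]) cube([120, 120, 60]);
translate([100, 100, 230]) cylinder(h = 80, r = 30);


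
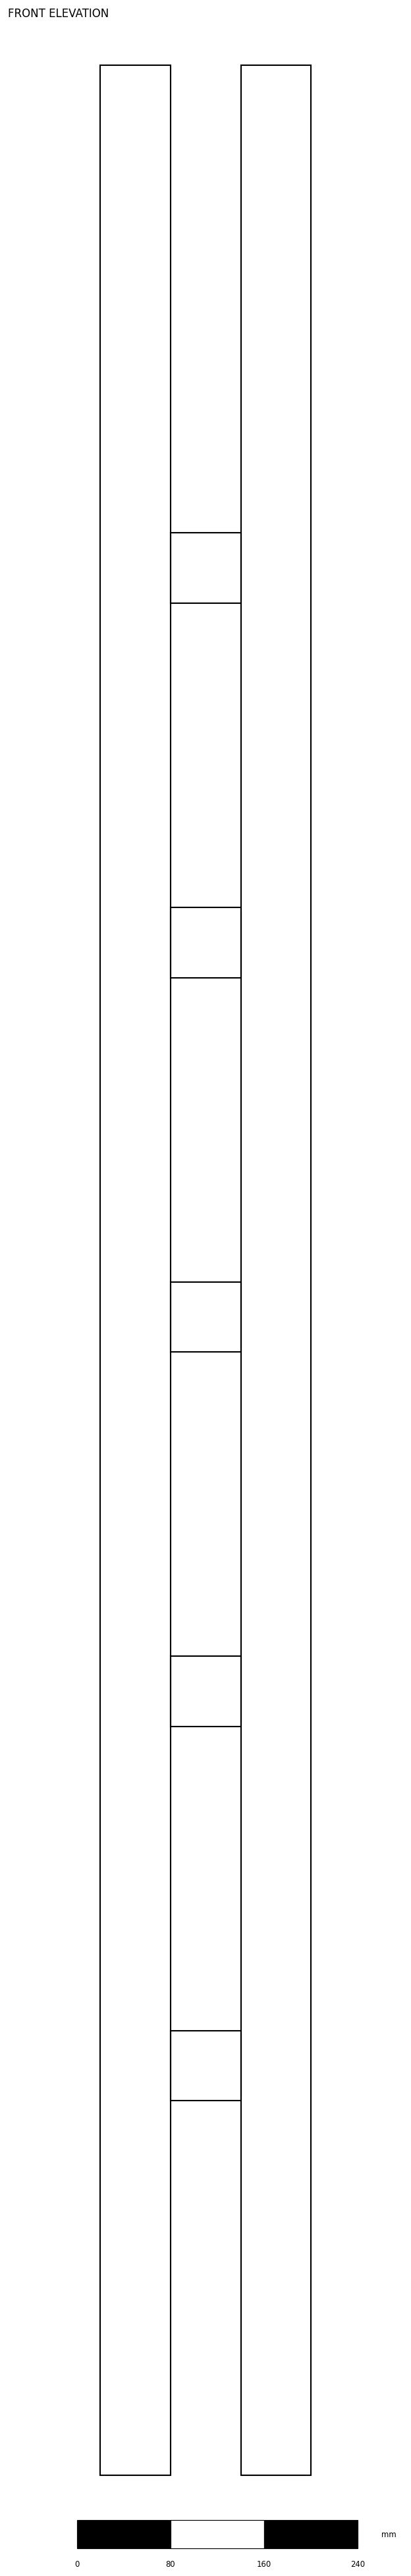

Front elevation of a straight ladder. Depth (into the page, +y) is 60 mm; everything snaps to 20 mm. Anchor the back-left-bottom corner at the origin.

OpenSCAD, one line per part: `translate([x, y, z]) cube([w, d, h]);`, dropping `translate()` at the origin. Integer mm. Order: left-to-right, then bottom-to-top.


cube([60, 60, 2060]);
translate([60, 0, 320]) cube([60, 60, 60]);
translate([60, 0, 640]) cube([60, 60, 60]);
translate([60, 0, 960]) cube([60, 60, 60]);
translate([60, 0, 1280]) cube([60, 60, 60]);
translate([60, 0, 1600]) cube([60, 60, 60]);
translate([120, 0, 0]) cube([60, 60, 2060]);


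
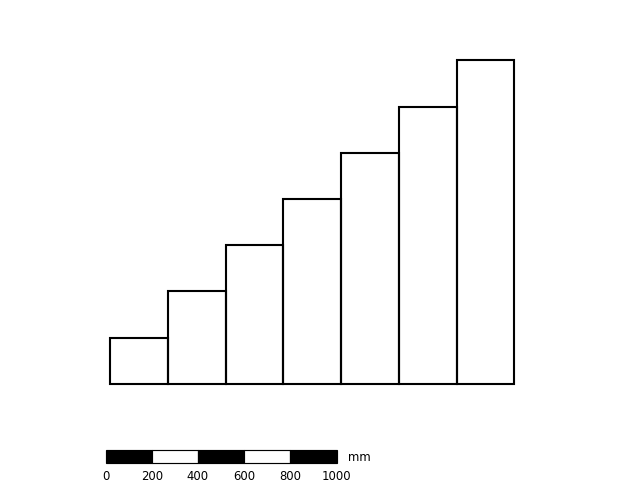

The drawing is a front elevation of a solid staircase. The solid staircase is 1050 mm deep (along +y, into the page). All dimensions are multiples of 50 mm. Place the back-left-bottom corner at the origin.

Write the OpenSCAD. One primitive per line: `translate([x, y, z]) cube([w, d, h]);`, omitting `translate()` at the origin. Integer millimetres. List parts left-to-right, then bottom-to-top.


cube([250, 1050, 200]);
translate([250, 0, 0]) cube([250, 1050, 400]);
translate([500, 0, 0]) cube([250, 1050, 600]);
translate([750, 0, 0]) cube([250, 1050, 800]);
translate([1000, 0, 0]) cube([250, 1050, 1000]);
translate([1250, 0, 0]) cube([250, 1050, 1200]);
translate([1500, 0, 0]) cube([250, 1050, 1400]);


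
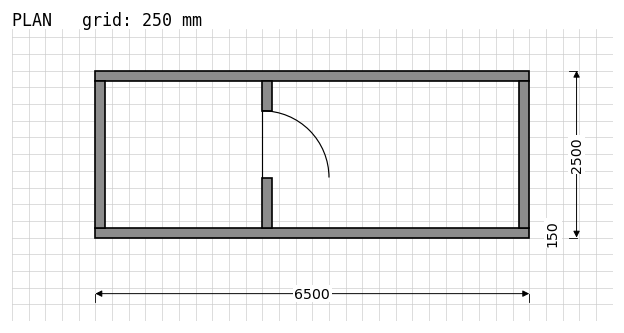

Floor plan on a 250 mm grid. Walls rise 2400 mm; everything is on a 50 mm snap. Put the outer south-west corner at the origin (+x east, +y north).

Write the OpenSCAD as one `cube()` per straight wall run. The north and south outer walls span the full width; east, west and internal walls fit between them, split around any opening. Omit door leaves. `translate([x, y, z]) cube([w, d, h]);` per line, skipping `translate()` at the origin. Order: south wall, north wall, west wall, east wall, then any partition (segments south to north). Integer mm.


cube([6500, 150, 2400]);
translate([0, 2350, 0]) cube([6500, 150, 2400]);
translate([0, 150, 0]) cube([150, 2200, 2400]);
translate([6350, 150, 0]) cube([150, 2200, 2400]);
translate([2500, 150, 0]) cube([150, 750, 2400]);
translate([2500, 1900, 0]) cube([150, 450, 2400]);


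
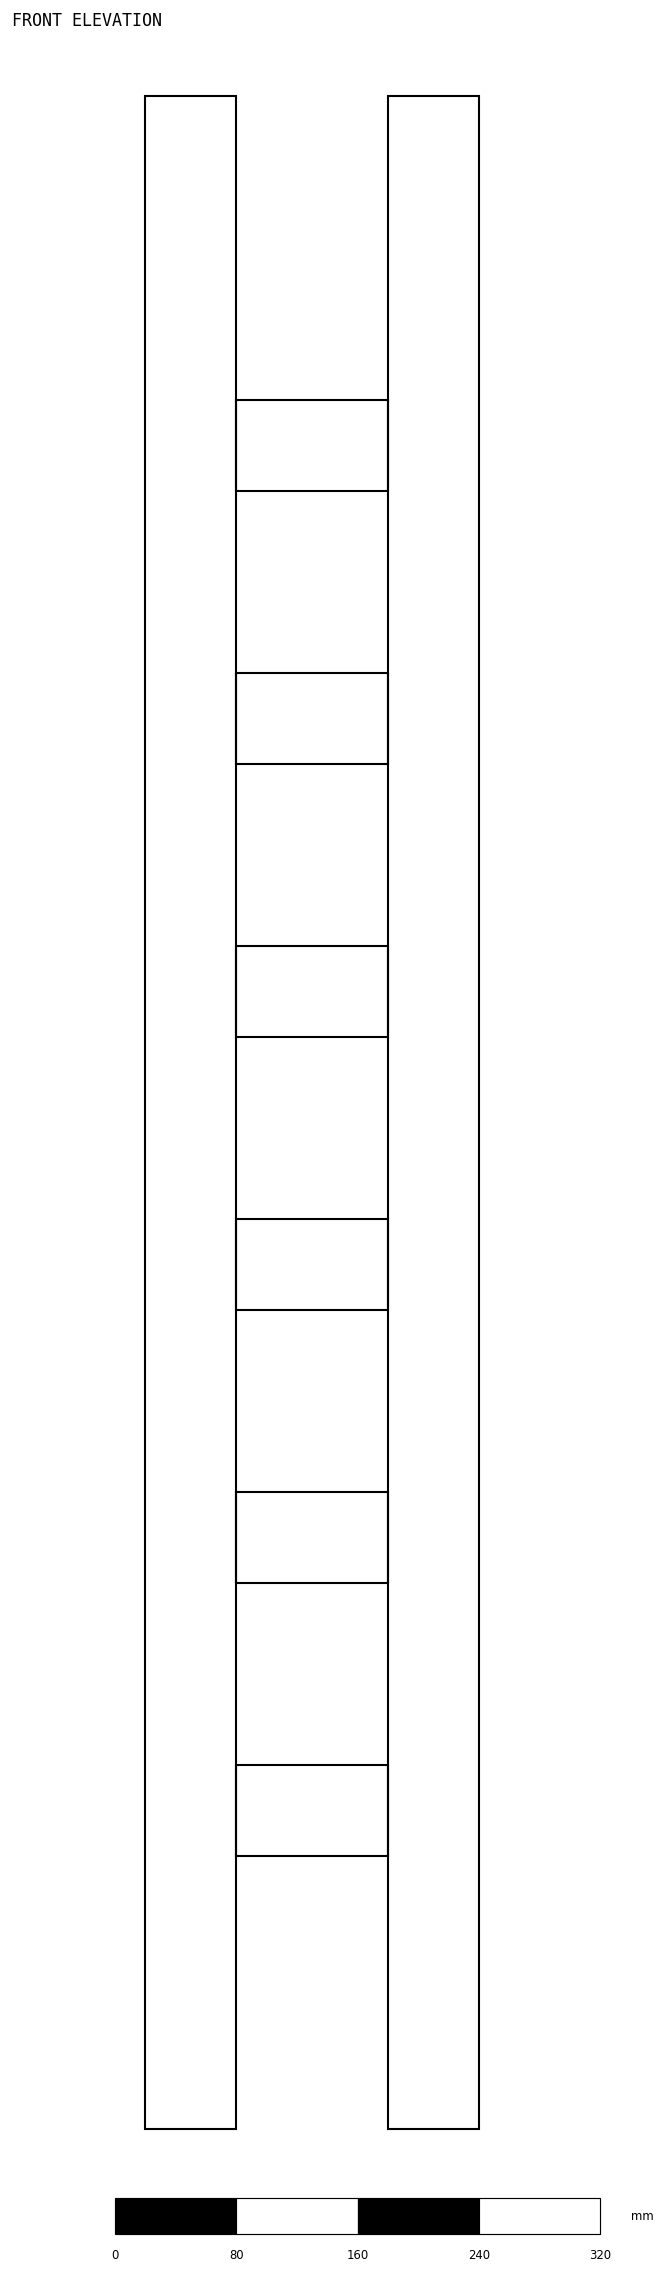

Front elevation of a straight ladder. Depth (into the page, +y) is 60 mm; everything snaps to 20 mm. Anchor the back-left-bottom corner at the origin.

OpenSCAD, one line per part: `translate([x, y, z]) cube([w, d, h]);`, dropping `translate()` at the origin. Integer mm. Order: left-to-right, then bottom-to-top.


cube([60, 60, 1340]);
translate([60, 0, 180]) cube([100, 60, 60]);
translate([60, 0, 360]) cube([100, 60, 60]);
translate([60, 0, 540]) cube([100, 60, 60]);
translate([60, 0, 720]) cube([100, 60, 60]);
translate([60, 0, 900]) cube([100, 60, 60]);
translate([60, 0, 1080]) cube([100, 60, 60]);
translate([160, 0, 0]) cube([60, 60, 1340]);
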